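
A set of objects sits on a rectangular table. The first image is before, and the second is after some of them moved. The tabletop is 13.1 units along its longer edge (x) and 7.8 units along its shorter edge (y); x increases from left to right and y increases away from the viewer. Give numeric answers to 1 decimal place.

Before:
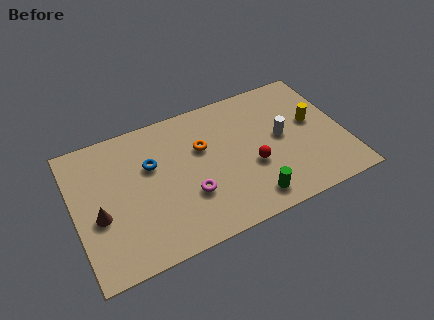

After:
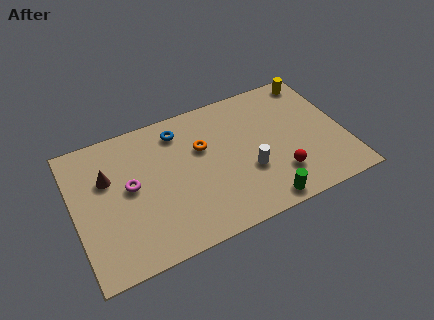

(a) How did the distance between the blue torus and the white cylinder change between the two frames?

-1.7

They were about 6.4 units apart before and 4.7 after — 1.7 units closer together.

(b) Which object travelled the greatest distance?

the magenta torus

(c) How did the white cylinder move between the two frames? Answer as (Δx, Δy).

(-1.8, -1.3)

From the two frames, the white cylinder sits at roughly (10.1, 4.1) before and (8.3, 2.8) after.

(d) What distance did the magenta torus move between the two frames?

3.1

The magenta torus was near (5.4, 2.6) before and (2.7, 4.2) after, so it travelled √(2.7² + 1.6²) ≈ 3.1 units.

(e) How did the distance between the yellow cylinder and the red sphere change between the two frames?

+2.0

The distance was about 3.5 in the first image and 5.5 in the second, so they moved 2.0 units further apart.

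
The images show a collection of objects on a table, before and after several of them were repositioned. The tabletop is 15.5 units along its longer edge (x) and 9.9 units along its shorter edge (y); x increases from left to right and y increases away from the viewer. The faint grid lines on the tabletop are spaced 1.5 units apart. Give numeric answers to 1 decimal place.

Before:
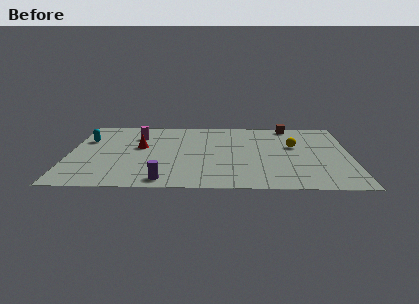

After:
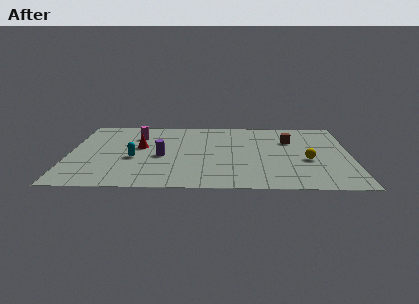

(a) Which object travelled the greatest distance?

the cyan capsule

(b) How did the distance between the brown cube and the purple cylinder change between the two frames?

-3.0

They were about 10.5 units apart before and 7.5 after — 3.0 units closer together.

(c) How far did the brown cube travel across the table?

2.2

The brown cube moved from about (12.2, 9.0) to (12.2, 6.8), a distance of √(0.0² + 2.2²) ≈ 2.2.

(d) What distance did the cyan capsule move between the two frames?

3.7

The cyan capsule moved from about (0.9, 6.7) to (3.6, 4.1), a distance of √(2.7² + 2.6²) ≈ 3.7.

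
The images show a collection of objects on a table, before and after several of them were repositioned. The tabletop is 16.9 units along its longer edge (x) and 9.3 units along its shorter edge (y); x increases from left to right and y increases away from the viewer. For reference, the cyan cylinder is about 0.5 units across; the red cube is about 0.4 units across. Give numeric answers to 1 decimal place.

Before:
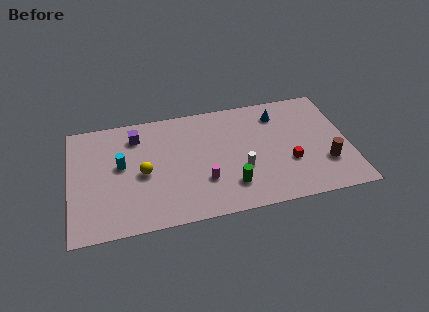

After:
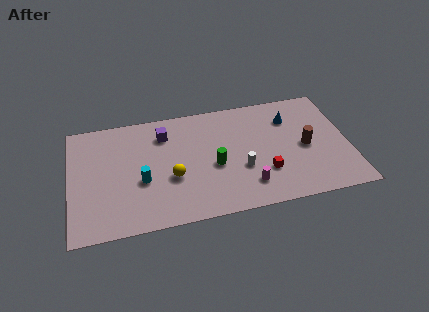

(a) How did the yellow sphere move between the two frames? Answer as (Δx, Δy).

(1.7, -0.7)

The yellow sphere was at about (4.4, 4.3) and moved to about (6.1, 3.6).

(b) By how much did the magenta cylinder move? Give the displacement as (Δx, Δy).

(2.6, -0.9)

From the two frames, the magenta cylinder sits at roughly (8.0, 2.9) before and (10.6, 2.0) after.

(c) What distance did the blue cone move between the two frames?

0.9

From (12.8, 7.4) to (13.5, 6.9), the blue cone covered √(0.7² + 0.5²) ≈ 0.9 units.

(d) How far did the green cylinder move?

2.0

From (9.6, 2.2) to (8.7, 4.0), the green cylinder covered √(0.9² + 1.8²) ≈ 2.0 units.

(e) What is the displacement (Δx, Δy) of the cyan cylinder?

(1.2, -1.5)

From the two frames, the cyan cylinder sits at roughly (3.1, 5.2) before and (4.3, 3.7) after.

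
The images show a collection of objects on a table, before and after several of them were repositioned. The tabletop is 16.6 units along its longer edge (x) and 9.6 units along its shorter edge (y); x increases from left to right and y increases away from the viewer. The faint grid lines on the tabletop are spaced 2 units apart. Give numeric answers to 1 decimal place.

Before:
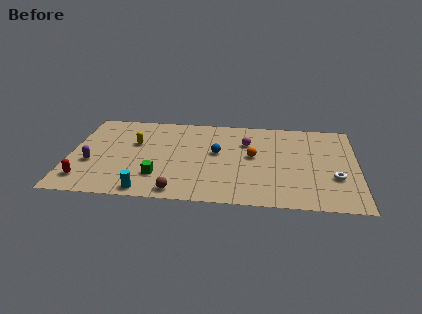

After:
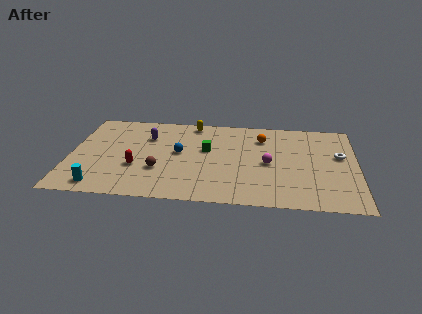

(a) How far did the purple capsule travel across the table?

4.5

The purple capsule moved from about (1.3, 3.6) to (4.4, 6.8), a distance of √(3.1² + 3.2²) ≈ 4.5.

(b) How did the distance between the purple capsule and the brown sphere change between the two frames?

-2.0

They were about 5.7 units apart before and 3.7 after — 2.0 units closer together.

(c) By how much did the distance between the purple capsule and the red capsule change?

+1.6

Before: roughly 1.8 units apart; after: 3.4. That's 1.6 units further apart.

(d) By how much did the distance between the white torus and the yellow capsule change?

-2.8

The distance was about 11.9 in the first image and 9.1 in the second, so they moved 2.8 units closer together.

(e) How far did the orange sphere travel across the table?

2.2

The orange sphere moved from about (10.6, 5.2) to (11.1, 7.3), a distance of √(0.5² + 2.1²) ≈ 2.2.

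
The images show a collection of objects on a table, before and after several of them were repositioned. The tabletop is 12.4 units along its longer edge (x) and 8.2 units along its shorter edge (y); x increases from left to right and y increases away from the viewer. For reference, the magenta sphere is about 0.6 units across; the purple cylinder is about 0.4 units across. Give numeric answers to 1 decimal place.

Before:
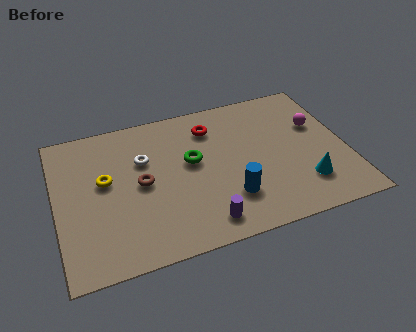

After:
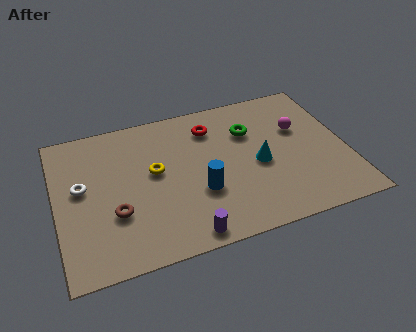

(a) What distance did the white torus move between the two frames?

2.8

From (3.8, 5.4) to (1.1, 4.6), the white torus covered √(2.7² + 0.8²) ≈ 2.8 units.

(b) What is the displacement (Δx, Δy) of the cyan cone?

(-1.8, 1.7)

The cyan cone started near (10.4, 2.0) and ended near (8.6, 3.7).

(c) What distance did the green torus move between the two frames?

2.8

From (5.8, 4.7) to (8.4, 5.7), the green torus covered √(2.6² + 1.0²) ≈ 2.8 units.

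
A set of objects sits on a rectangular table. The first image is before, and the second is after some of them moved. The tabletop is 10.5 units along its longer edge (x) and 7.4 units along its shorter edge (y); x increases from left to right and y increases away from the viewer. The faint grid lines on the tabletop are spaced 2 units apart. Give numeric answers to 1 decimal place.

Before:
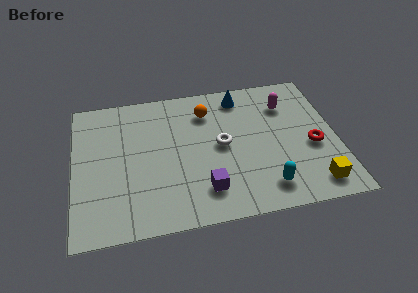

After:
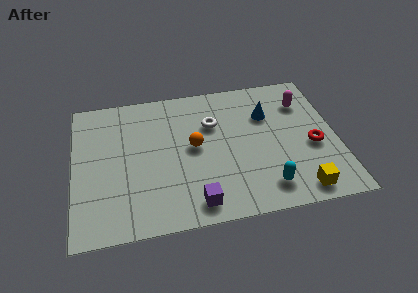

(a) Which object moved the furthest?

the orange sphere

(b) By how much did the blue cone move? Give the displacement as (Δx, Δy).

(1.0, -1.2)

The blue cone was at about (6.8, 6.3) and moved to about (7.8, 5.1).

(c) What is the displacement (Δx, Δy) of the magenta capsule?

(0.7, 0.0)

The magenta capsule started near (8.6, 5.5) and ended near (9.3, 5.5).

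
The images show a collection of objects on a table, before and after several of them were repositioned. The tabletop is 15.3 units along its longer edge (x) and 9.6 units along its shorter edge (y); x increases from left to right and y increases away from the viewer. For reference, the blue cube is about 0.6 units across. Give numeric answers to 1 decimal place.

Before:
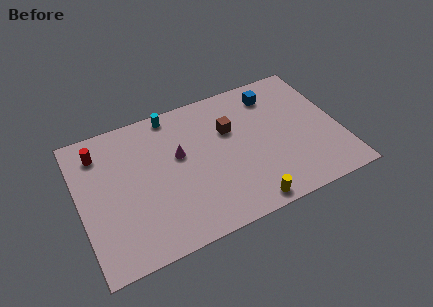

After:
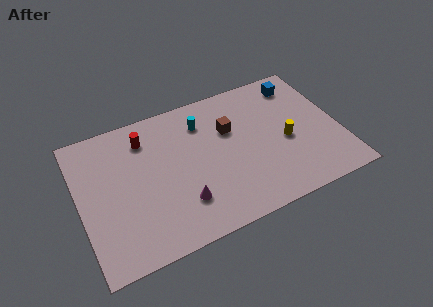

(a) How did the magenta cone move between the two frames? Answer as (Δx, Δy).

(-0.2, -3.2)

The magenta cone started near (5.9, 5.7) and ended near (5.7, 2.5).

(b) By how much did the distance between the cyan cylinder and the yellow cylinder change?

-2.9

Before: roughly 8.5 units apart; after: 5.6. That's 2.9 units closer together.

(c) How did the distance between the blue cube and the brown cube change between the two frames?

+1.5

The distance was about 3.2 in the first image and 4.7 in the second, so they moved 1.5 units further apart.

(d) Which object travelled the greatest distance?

the yellow cylinder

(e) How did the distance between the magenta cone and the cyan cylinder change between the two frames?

+2.2

The distance was about 3.0 in the first image and 5.2 in the second, so they moved 2.2 units further apart.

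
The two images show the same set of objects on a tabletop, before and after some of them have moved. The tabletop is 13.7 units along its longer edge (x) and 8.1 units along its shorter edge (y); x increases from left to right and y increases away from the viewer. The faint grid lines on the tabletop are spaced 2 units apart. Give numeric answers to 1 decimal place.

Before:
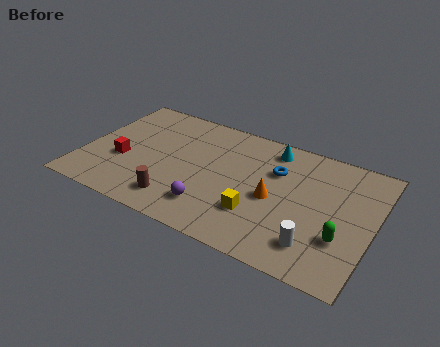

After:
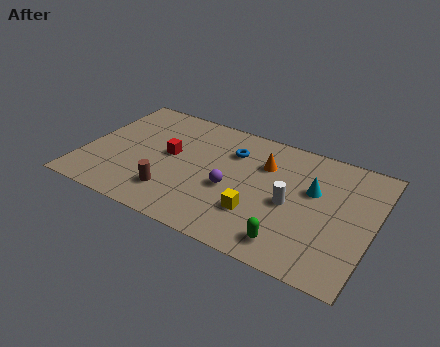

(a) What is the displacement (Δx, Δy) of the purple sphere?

(0.7, 1.6)

The purple sphere was at about (6.4, 1.8) and moved to about (7.1, 3.4).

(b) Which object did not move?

the yellow cube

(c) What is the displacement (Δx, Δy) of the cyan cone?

(2.2, -1.9)

The cyan cone started near (8.6, 6.9) and ended near (10.8, 5.0).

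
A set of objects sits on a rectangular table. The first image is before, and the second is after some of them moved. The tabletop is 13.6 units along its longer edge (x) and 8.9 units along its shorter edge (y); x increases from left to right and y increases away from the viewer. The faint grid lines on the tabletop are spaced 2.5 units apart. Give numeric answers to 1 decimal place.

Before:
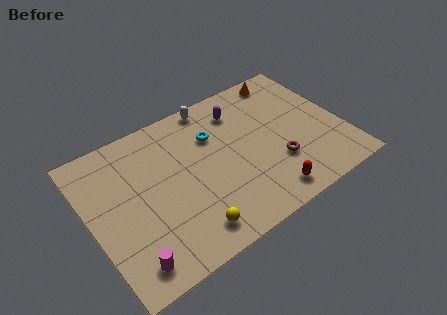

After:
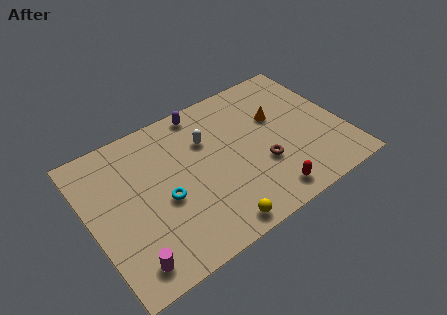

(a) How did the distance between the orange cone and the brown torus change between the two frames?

-2.5

They were about 5.3 units apart before and 2.8 after — 2.5 units closer together.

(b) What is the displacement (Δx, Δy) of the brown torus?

(-0.8, 0.3)

The brown torus was at about (9.8, 2.8) and moved to about (9.0, 3.1).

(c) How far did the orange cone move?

2.5

From (11.3, 7.9) to (10.3, 5.6), the orange cone covered √(1.0² + 2.3²) ≈ 2.5 units.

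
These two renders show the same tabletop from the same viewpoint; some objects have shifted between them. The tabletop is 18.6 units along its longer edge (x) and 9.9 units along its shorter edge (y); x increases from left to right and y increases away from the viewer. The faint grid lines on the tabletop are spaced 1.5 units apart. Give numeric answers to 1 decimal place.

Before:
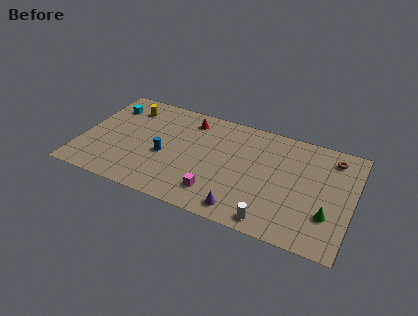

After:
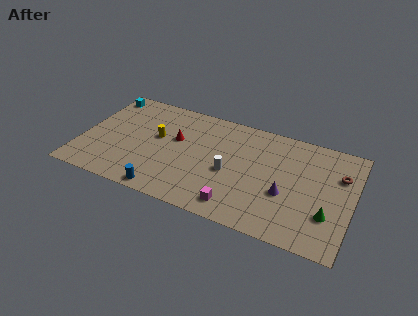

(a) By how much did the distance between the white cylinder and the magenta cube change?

-1.1

The distance was about 4.0 in the first image and 2.9 in the second, so they moved 1.1 units closer together.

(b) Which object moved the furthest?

the white cylinder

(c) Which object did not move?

the green cone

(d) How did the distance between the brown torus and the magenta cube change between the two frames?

-1.2

The distance was about 9.6 in the first image and 8.4 in the second, so they moved 1.2 units closer together.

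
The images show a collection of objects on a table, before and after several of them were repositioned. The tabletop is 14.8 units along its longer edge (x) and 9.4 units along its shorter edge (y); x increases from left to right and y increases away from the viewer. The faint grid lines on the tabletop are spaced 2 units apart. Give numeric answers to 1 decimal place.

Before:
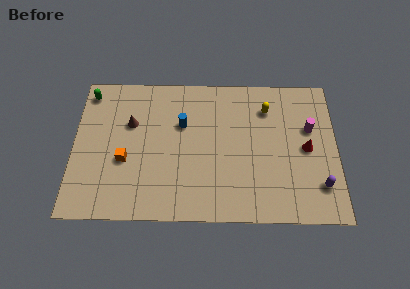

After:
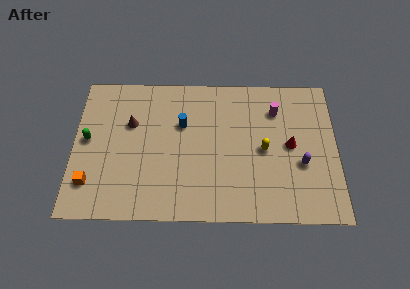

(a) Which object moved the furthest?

the green capsule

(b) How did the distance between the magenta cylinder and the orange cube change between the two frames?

+0.9

They were about 10.6 units apart before and 11.5 after — 0.9 units further apart.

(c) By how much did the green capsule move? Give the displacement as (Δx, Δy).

(0.0, -3.1)

The green capsule was at about (0.8, 8.1) and moved to about (0.8, 5.0).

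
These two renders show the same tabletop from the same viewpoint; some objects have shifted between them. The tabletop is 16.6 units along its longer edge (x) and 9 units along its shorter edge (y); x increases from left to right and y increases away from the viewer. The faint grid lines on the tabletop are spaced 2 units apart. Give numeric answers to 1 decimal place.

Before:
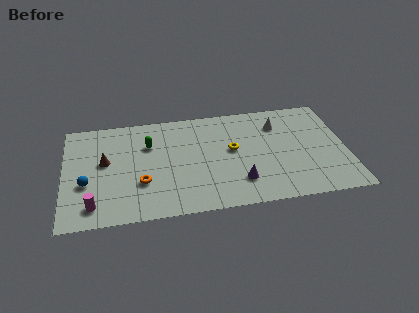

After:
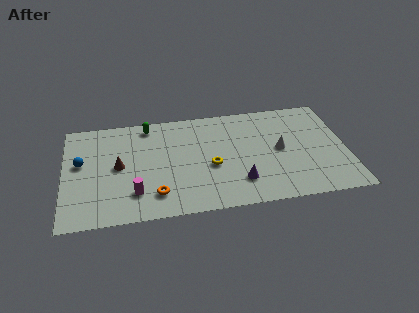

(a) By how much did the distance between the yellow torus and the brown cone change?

-2.0

They were about 7.5 units apart before and 5.5 after — 2.0 units closer together.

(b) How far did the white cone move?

2.2

The white cone moved from about (12.7, 6.8) to (12.7, 4.6), a distance of √(0.0² + 2.2²) ≈ 2.2.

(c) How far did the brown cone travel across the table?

0.9

The brown cone moved from about (2.4, 5.1) to (3.2, 4.6), a distance of √(0.8² + 0.5²) ≈ 0.9.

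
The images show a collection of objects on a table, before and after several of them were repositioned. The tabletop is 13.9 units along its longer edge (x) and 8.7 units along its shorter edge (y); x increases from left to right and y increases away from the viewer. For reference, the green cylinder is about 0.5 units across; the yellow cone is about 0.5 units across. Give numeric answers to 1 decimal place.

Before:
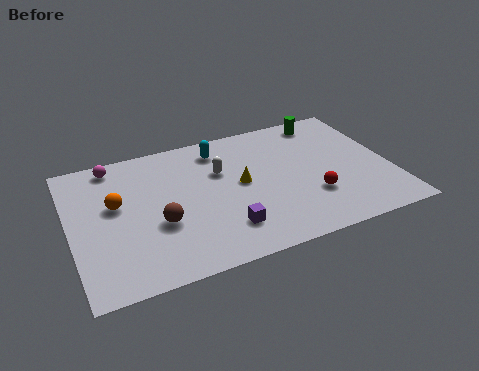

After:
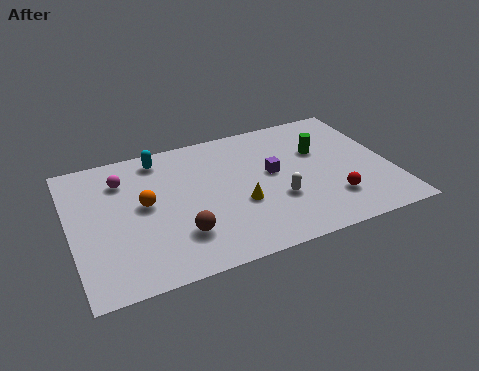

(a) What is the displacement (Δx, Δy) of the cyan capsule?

(-2.6, 0.3)

The cyan capsule was at about (6.7, 7.2) and moved to about (4.1, 7.5).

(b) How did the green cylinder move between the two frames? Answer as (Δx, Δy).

(-0.5, -2.0)

The green cylinder started near (11.5, 7.6) and ended near (11.0, 5.6).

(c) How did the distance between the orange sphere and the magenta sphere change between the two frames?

-0.5

Before: roughly 2.6 units apart; after: 2.1. That's 0.5 units closer together.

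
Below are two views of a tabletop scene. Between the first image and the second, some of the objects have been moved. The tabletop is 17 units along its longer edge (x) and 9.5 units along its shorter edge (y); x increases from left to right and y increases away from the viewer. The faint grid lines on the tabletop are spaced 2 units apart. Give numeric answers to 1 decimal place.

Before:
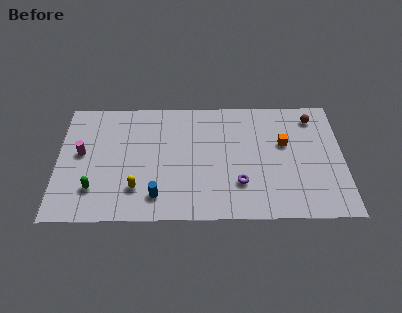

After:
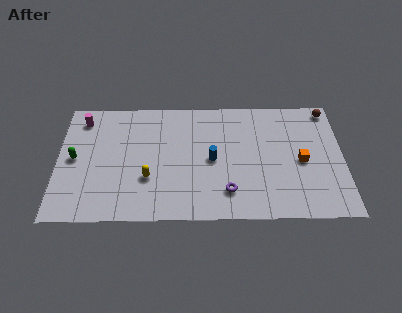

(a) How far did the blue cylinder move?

4.3

The blue cylinder moved from about (5.9, 1.8) to (9.2, 4.6), a distance of √(3.3² + 2.8²) ≈ 4.3.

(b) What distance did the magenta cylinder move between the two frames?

2.7

The magenta cylinder moved from about (1.4, 5.2) to (1.4, 7.9), a distance of √(0.0² + 2.7²) ≈ 2.7.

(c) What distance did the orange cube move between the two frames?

1.7

From (13.5, 5.8) to (14.5, 4.4), the orange cube covered √(1.0² + 1.4²) ≈ 1.7 units.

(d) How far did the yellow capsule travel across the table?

1.1

The yellow capsule was near (4.7, 2.4) before and (5.4, 3.2) after, so it travelled √(0.7² + 0.8²) ≈ 1.1 units.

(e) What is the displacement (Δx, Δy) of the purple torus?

(-0.7, -0.6)

The purple torus started near (10.8, 2.7) and ended near (10.1, 2.1).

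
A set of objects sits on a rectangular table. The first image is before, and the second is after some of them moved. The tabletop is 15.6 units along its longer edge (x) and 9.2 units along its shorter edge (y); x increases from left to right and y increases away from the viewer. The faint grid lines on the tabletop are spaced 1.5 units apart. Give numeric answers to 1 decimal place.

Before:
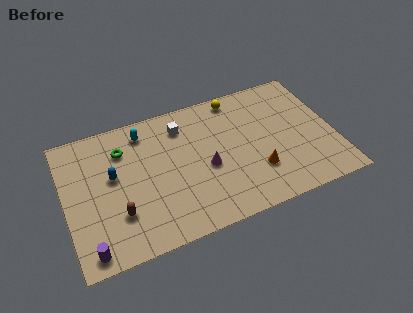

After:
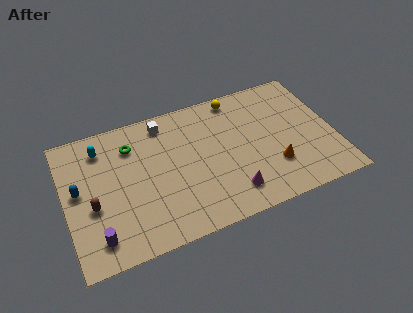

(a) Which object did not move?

the yellow sphere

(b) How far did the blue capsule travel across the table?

2.0

From (2.8, 5.3) to (0.8, 5.0), the blue capsule covered √(2.0² + 0.3²) ≈ 2.0 units.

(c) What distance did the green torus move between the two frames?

0.5

The green torus moved from about (3.5, 6.9) to (4.0, 7.0), a distance of √(0.5² + 0.1²) ≈ 0.5.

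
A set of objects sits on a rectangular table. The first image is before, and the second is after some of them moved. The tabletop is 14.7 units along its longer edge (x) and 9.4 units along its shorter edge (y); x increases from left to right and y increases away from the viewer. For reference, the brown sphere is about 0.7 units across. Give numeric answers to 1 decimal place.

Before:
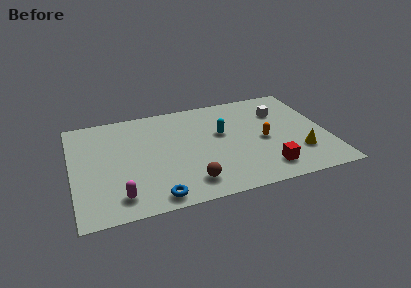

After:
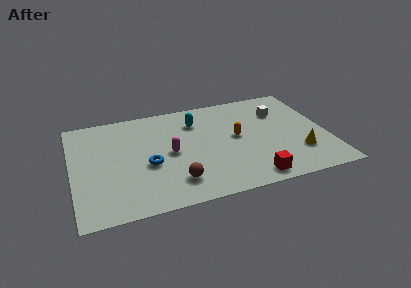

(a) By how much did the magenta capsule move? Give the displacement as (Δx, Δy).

(3.1, 3.0)

The magenta capsule started near (2.5, 1.6) and ended near (5.6, 4.6).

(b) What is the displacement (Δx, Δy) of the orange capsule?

(-1.5, 0.7)

From the two frames, the orange capsule sits at roughly (11.0, 4.3) before and (9.5, 5.0) after.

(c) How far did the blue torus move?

2.9

From (4.5, 1.0) to (4.3, 3.9), the blue torus covered √(0.2² + 2.9²) ≈ 2.9 units.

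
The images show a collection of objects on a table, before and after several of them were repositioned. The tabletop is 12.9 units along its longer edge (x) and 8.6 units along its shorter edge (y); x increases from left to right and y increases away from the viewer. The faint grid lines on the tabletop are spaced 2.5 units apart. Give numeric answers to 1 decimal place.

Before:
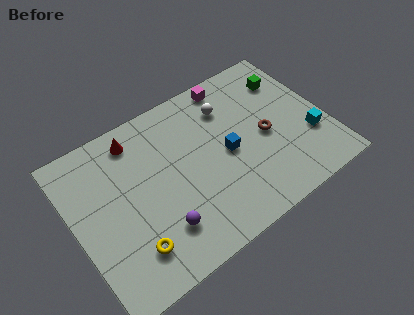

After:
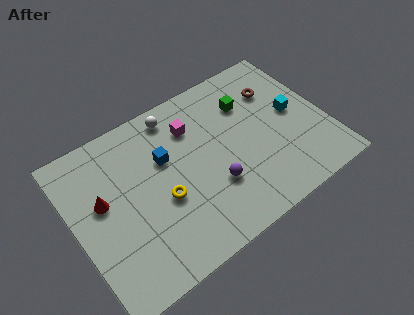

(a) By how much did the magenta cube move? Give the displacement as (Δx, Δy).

(-2.3, -1.3)

The magenta cube started near (8.7, 7.7) and ended near (6.4, 6.4).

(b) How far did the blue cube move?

3.3

The blue cube moved from about (7.8, 4.1) to (4.8, 5.5), a distance of √(3.0² + 1.4²) ≈ 3.3.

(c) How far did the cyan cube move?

1.8

The cyan cube was near (11.9, 2.8) before and (11.4, 4.5) after, so it travelled √(0.5² + 1.7²) ≈ 1.8 units.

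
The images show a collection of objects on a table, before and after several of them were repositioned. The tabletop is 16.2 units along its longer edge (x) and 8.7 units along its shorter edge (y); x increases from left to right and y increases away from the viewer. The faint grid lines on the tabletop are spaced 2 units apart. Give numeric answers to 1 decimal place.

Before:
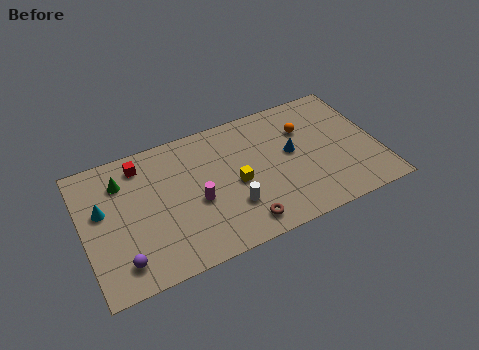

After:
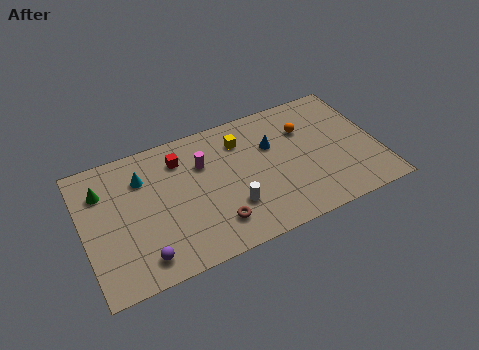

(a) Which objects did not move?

the white cylinder and the orange sphere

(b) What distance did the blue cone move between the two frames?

1.3

From (11.5, 4.8) to (10.5, 5.7), the blue cone covered √(1.0² + 0.9²) ≈ 1.3 units.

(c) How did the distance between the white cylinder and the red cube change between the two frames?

-1.7

They were about 6.5 units apart before and 4.8 after — 1.7 units closer together.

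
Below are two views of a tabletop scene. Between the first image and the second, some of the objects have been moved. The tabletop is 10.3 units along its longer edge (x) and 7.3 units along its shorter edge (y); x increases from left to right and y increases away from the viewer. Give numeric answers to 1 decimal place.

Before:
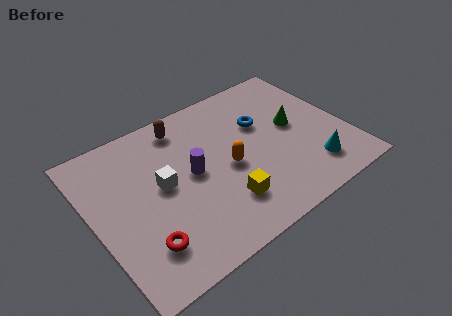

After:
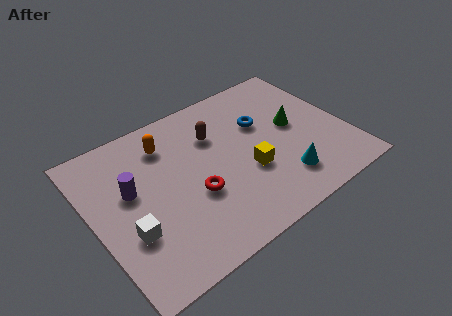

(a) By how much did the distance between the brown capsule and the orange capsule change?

-1.2

They were about 3.2 units apart before and 2.0 after — 1.2 units closer together.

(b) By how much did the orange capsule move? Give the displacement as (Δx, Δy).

(-2.1, 2.4)

The orange capsule started near (5.4, 3.3) and ended near (3.3, 5.7).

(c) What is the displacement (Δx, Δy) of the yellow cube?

(1.2, 0.9)

The yellow cube was at about (4.9, 1.8) and moved to about (6.1, 2.7).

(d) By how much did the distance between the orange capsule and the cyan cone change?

+2.1

They were about 3.6 units apart before and 5.7 after — 2.1 units further apart.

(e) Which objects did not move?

the green cone and the blue torus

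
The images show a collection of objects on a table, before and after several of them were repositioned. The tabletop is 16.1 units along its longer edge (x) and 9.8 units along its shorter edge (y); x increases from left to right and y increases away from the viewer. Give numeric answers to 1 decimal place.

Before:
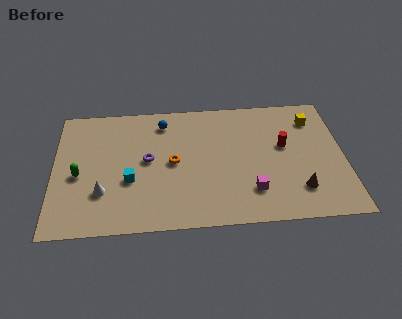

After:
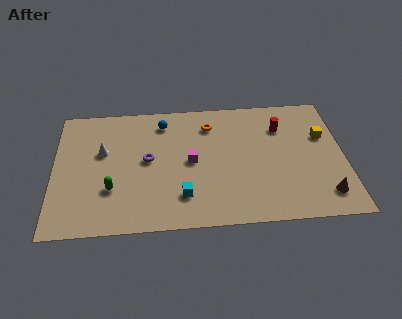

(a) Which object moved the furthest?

the magenta cube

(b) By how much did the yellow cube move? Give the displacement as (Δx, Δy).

(0.5, -1.4)

The yellow cube was at about (14.5, 7.7) and moved to about (15.0, 6.3).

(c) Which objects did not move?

the blue sphere and the purple torus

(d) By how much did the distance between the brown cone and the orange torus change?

+1.2

The distance was about 7.4 in the first image and 8.6 in the second, so they moved 1.2 units further apart.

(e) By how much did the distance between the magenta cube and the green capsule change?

-4.9

Before: roughly 9.7 units apart; after: 4.8. That's 4.9 units closer together.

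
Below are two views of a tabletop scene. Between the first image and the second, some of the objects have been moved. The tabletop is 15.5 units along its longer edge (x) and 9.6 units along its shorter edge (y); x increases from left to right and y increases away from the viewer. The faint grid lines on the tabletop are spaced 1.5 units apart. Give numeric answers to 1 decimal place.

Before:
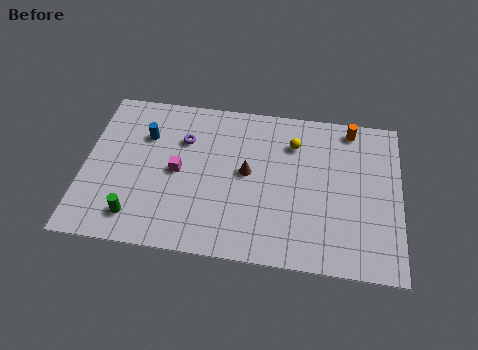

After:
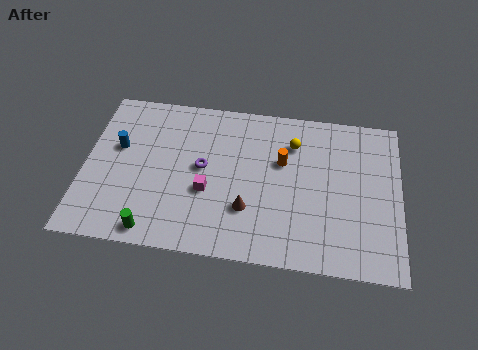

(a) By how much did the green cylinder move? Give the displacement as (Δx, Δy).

(0.9, -0.7)

The green cylinder started near (2.7, 1.7) and ended near (3.6, 1.0).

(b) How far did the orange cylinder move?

4.1

From (13.0, 8.5) to (9.7, 6.0), the orange cylinder covered √(3.3² + 2.5²) ≈ 4.1 units.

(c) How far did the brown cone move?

2.2

The brown cone was near (8.0, 5.1) before and (8.1, 2.9) after, so it travelled √(0.1² + 2.2²) ≈ 2.2 units.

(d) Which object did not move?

the yellow sphere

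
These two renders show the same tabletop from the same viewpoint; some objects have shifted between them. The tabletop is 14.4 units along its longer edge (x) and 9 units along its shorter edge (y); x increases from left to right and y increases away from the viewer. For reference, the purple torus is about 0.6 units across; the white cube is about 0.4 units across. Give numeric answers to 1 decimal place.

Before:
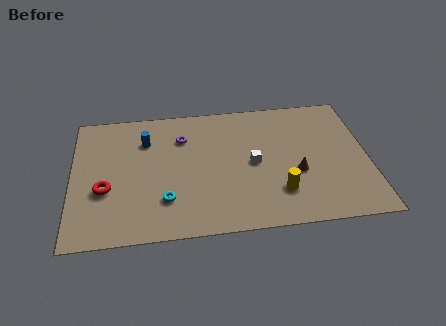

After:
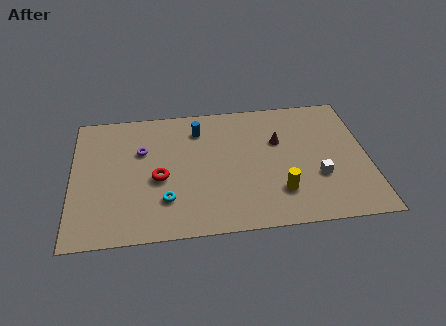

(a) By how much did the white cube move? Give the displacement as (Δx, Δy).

(3.1, -1.3)

The white cube started near (8.8, 4.4) and ended near (11.9, 3.1).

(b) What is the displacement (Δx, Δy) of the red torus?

(2.6, 0.5)

The red torus was at about (1.6, 3.4) and moved to about (4.2, 3.9).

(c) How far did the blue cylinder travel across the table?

2.6

The blue cylinder was near (3.6, 6.6) before and (6.2, 7.1) after, so it travelled √(2.6² + 0.5²) ≈ 2.6 units.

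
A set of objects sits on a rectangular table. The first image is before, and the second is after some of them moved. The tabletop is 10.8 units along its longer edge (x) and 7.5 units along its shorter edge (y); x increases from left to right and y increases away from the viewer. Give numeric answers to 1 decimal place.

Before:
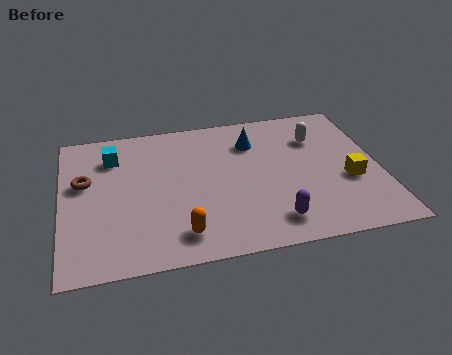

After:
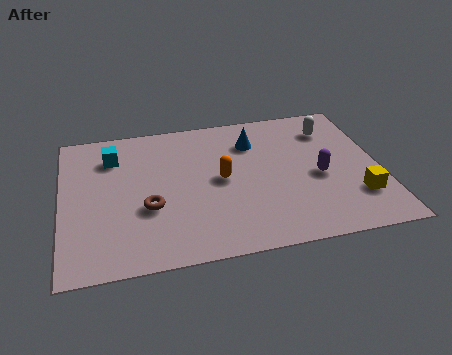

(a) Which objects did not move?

the cyan cube and the blue cone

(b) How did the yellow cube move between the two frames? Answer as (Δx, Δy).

(0.2, -0.9)

The yellow cube was at about (9.7, 2.9) and moved to about (9.9, 2.0).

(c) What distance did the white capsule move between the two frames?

0.6

The white capsule was near (8.8, 5.4) before and (9.3, 5.8) after, so it travelled √(0.5² + 0.4²) ≈ 0.6 units.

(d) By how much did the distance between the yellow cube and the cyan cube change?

+0.5

The distance was about 8.4 in the first image and 8.9 in the second, so they moved 0.5 units further apart.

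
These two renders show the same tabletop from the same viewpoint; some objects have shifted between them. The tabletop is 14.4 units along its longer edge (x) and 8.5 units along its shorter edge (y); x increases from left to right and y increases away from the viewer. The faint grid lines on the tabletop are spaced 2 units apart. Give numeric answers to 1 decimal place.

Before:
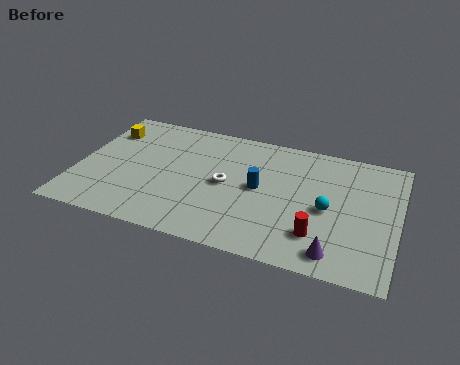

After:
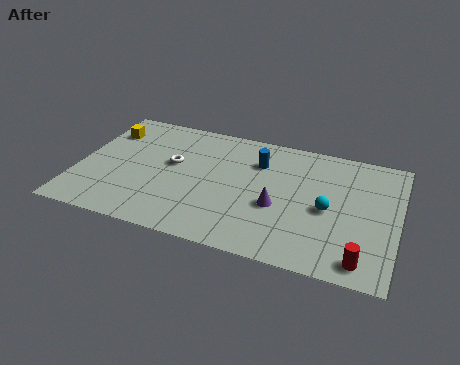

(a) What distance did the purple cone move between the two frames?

3.5

The purple cone was near (11.8, 1.2) before and (9.1, 3.4) after, so it travelled √(2.7² + 2.2²) ≈ 3.5 units.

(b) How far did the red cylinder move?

2.2

The red cylinder was near (11.0, 2.1) before and (13.0, 1.1) after, so it travelled √(2.0² + 1.0²) ≈ 2.2 units.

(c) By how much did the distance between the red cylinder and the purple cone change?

+3.3

The distance was about 1.2 in the first image and 4.5 in the second, so they moved 3.3 units further apart.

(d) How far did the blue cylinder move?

1.8

The blue cylinder was near (8.2, 4.4) before and (8.0, 6.2) after, so it travelled √(0.2² + 1.8²) ≈ 1.8 units.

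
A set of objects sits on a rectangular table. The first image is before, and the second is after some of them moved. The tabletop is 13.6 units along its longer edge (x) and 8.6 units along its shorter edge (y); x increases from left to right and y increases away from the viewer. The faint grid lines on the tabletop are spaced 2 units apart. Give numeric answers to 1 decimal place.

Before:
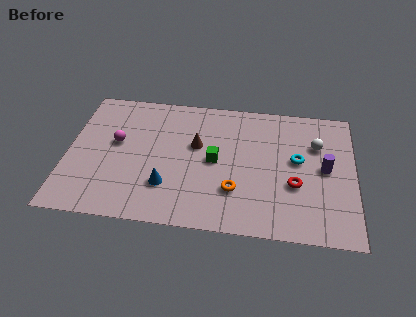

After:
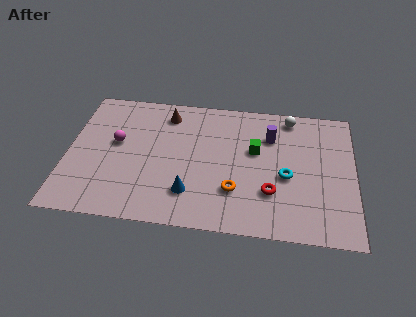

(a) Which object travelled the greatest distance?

the purple cylinder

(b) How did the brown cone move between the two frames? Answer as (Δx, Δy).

(-1.5, 1.9)

The brown cone started near (6.1, 5.2) and ended near (4.6, 7.1).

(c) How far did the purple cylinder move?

3.2

From (12.2, 4.4) to (9.6, 6.2), the purple cylinder covered √(2.6² + 1.8²) ≈ 3.2 units.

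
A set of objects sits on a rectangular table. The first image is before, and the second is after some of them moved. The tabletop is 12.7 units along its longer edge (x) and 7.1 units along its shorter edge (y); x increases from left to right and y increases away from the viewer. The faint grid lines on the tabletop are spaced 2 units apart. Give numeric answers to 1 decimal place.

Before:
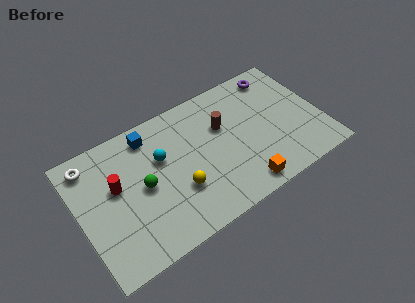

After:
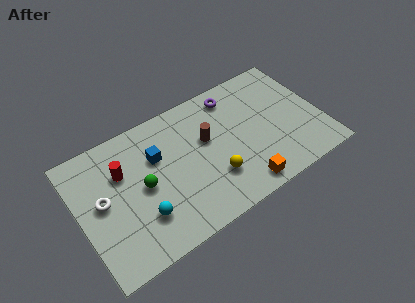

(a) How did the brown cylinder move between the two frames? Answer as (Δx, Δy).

(-0.9, -0.3)

The brown cylinder started near (7.7, 4.6) and ended near (6.8, 4.3).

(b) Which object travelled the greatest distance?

the cyan sphere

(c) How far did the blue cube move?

1.3

The blue cube was near (4.0, 6.0) before and (4.2, 4.7) after, so it travelled √(0.2² + 1.3²) ≈ 1.3 units.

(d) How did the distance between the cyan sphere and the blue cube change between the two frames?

+1.4

The distance was about 1.6 in the first image and 3.0 in the second, so they moved 1.4 units further apart.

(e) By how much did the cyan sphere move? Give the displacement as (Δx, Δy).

(-1.4, -2.5)

The cyan sphere started near (4.4, 4.5) and ended near (3.0, 2.0).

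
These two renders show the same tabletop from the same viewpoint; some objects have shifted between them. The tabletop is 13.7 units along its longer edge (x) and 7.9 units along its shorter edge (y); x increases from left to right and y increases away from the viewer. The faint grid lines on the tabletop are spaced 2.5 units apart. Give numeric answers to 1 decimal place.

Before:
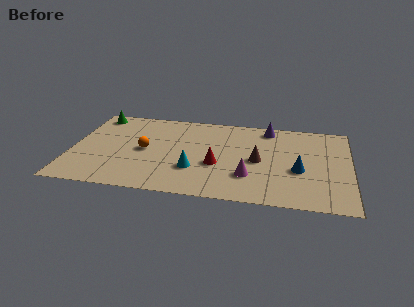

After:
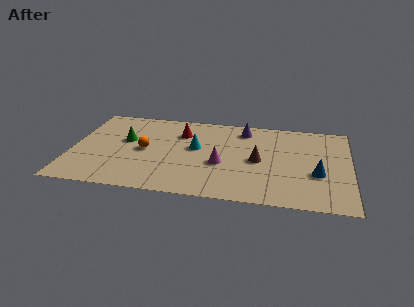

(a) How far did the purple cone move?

1.2

From (9.6, 6.9) to (8.4, 6.6), the purple cone covered √(1.2² + 0.3²) ≈ 1.2 units.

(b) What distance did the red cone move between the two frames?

3.3

The red cone was near (7.2, 3.1) before and (5.3, 5.8) after, so it travelled √(1.9² + 2.7²) ≈ 3.3 units.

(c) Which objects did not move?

the brown cone and the orange sphere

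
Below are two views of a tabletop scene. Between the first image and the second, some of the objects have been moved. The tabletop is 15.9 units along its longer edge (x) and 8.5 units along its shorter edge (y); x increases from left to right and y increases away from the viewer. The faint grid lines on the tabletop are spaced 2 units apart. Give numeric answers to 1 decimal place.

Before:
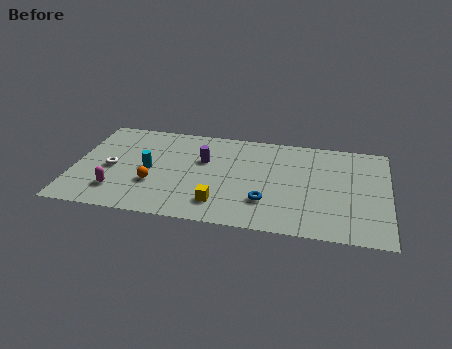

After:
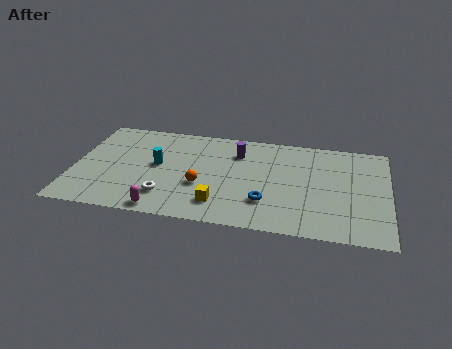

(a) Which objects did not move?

the yellow cube and the blue torus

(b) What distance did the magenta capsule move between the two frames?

2.7

The magenta capsule was near (2.3, 2.0) before and (4.7, 0.8) after, so it travelled √(2.4² + 1.2²) ≈ 2.7 units.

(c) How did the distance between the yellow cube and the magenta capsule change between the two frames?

-2.2

Before: roughly 5.2 units apart; after: 3.0. That's 2.2 units closer together.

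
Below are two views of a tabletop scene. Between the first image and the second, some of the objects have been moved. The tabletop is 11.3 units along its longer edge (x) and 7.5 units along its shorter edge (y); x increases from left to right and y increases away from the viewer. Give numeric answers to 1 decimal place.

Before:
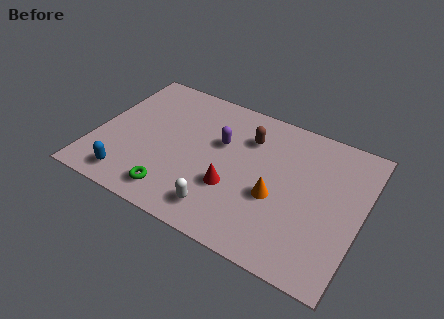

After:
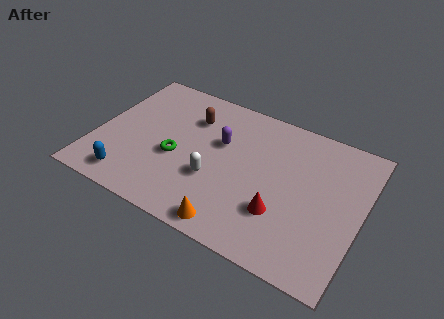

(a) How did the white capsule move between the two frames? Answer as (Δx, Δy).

(-0.5, 1.4)

From the two frames, the white capsule sits at roughly (5.7, 1.3) before and (5.2, 2.7) after.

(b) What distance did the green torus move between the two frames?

1.9

From (3.7, 1.2) to (3.5, 3.1), the green torus covered √(0.2² + 1.9²) ≈ 1.9 units.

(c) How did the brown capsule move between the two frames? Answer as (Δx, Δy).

(-2.5, 0.0)

The brown capsule started near (6.3, 5.5) and ended near (3.8, 5.5).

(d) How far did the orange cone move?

2.7

The orange cone moved from about (7.8, 3.0) to (6.3, 0.8), a distance of √(1.5² + 2.2²) ≈ 2.7.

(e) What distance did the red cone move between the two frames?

2.1

From (6.0, 2.6) to (8.1, 2.3), the red cone covered √(2.1² + 0.3²) ≈ 2.1 units.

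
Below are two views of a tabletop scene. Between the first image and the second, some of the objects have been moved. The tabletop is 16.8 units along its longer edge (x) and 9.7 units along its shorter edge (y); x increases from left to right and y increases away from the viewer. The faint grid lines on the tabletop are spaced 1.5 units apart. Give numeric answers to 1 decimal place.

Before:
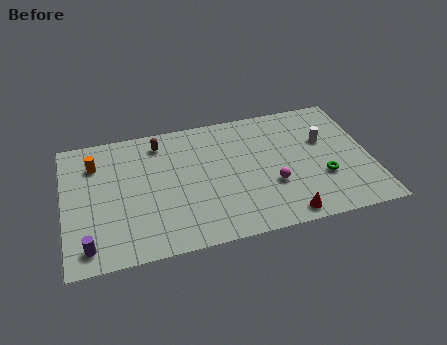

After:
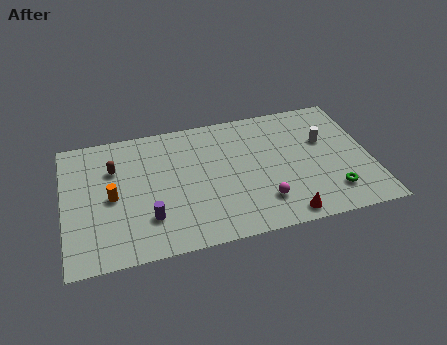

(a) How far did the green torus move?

1.3

The green torus moved from about (14.1, 3.3) to (14.5, 2.1), a distance of √(0.4² + 1.2²) ≈ 1.3.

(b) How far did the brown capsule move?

3.0

The brown capsule was near (5.4, 8.1) before and (2.8, 6.7) after, so it travelled √(2.6² + 1.4²) ≈ 3.0 units.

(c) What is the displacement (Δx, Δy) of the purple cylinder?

(3.3, 1.2)

The purple cylinder started near (1.2, 1.4) and ended near (4.5, 2.6).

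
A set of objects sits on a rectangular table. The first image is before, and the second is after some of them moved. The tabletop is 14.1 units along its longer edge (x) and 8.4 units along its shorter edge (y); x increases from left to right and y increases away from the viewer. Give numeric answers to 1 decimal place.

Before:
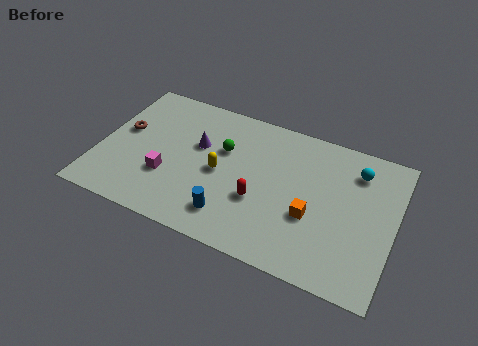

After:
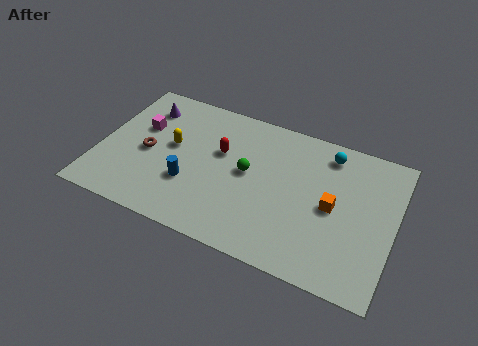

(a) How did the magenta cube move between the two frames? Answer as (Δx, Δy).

(-1.6, 2.5)

The magenta cube was at about (3.4, 2.8) and moved to about (1.8, 5.3).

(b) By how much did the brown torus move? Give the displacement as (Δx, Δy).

(1.3, -0.9)

From the two frames, the brown torus sits at roughly (1.0, 4.8) before and (2.3, 3.9) after.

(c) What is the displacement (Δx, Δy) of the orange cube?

(0.9, 0.9)

From the two frames, the orange cube sits at roughly (10.3, 3.2) before and (11.2, 4.1) after.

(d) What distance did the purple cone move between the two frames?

3.1

The purple cone moved from about (4.6, 5.2) to (1.8, 6.6), a distance of √(2.8² + 1.4²) ≈ 3.1.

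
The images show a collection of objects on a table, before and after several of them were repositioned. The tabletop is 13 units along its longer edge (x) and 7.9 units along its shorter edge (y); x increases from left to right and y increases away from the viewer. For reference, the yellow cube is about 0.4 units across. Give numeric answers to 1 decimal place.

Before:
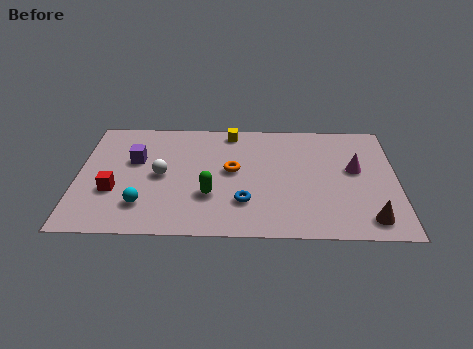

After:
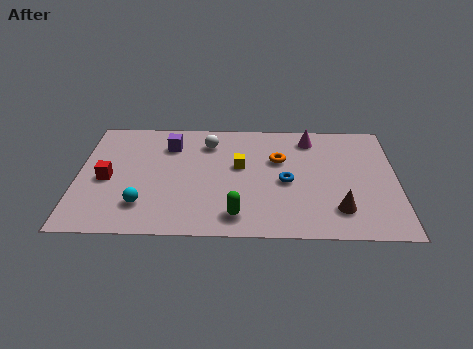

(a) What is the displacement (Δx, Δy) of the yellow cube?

(0.4, -2.4)

The yellow cube was at about (6.2, 7.0) and moved to about (6.6, 4.6).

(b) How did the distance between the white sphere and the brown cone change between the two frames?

-1.9

The distance was about 8.8 in the first image and 6.9 in the second, so they moved 1.9 units closer together.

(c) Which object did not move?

the cyan sphere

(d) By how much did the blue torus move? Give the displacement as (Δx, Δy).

(1.7, 1.4)

From the two frames, the blue torus sits at roughly (6.8, 2.2) before and (8.5, 3.6) after.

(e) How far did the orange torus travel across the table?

2.1

From (6.3, 4.3) to (8.2, 5.1), the orange torus covered √(1.9² + 0.8²) ≈ 2.1 units.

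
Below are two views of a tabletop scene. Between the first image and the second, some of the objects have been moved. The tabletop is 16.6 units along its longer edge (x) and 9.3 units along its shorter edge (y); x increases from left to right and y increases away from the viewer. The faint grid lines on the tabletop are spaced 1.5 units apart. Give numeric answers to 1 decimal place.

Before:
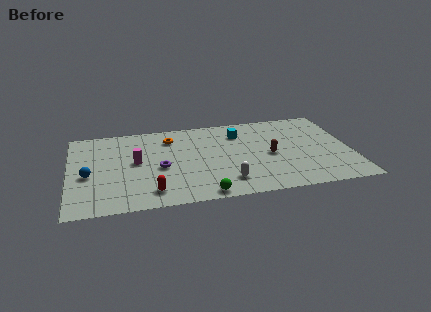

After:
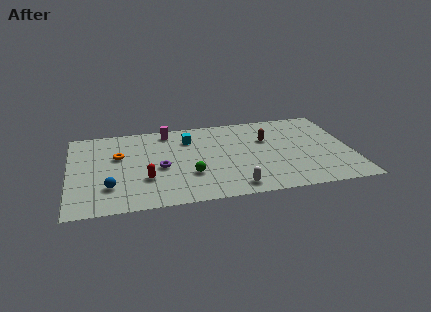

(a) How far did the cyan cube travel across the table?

3.0

From (10.1, 7.1) to (7.1, 7.0), the cyan cube covered √(3.0² + 0.1²) ≈ 3.0 units.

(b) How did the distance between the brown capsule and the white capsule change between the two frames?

+1.8

The distance was about 3.6 in the first image and 5.4 in the second, so they moved 1.8 units further apart.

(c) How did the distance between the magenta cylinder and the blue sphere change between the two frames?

+3.7

They were about 3.0 units apart before and 6.7 after — 3.7 units further apart.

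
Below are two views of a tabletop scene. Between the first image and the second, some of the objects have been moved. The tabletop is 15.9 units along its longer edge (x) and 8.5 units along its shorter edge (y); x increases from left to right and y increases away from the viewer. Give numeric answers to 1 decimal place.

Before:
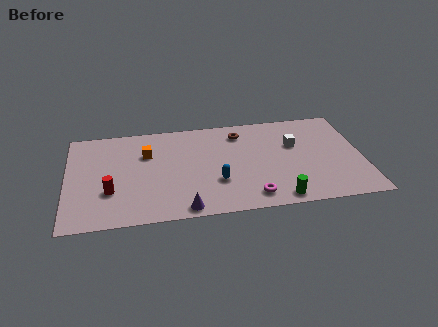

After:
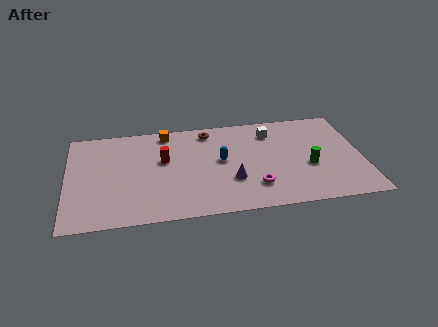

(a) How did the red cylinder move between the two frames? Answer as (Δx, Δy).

(2.9, 2.3)

The red cylinder started near (2.3, 2.8) and ended near (5.2, 5.1).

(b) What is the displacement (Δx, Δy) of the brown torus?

(-1.7, 0.4)

The brown torus started near (9.4, 6.9) and ended near (7.7, 7.3).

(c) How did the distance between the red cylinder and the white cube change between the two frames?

-4.2

They were about 10.3 units apart before and 6.1 after — 4.2 units closer together.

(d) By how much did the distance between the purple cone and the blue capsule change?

-0.8

The distance was about 2.7 in the first image and 1.9 in the second, so they moved 0.8 units closer together.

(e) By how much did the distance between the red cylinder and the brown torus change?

-4.9

They were about 8.2 units apart before and 3.3 after — 4.9 units closer together.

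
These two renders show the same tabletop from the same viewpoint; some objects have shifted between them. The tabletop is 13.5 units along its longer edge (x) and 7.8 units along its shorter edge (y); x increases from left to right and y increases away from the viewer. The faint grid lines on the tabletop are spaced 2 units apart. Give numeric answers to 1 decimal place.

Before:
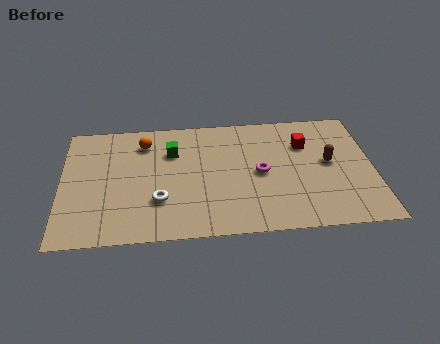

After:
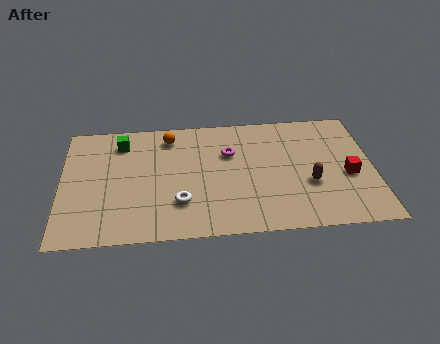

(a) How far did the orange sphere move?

1.1

From (3.6, 6.2) to (4.7, 6.5), the orange sphere covered √(1.1² + 0.3²) ≈ 1.1 units.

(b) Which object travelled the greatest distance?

the red cube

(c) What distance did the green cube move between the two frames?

2.3

The green cube moved from about (4.8, 5.5) to (2.6, 6.3), a distance of √(2.2² + 0.8²) ≈ 2.3.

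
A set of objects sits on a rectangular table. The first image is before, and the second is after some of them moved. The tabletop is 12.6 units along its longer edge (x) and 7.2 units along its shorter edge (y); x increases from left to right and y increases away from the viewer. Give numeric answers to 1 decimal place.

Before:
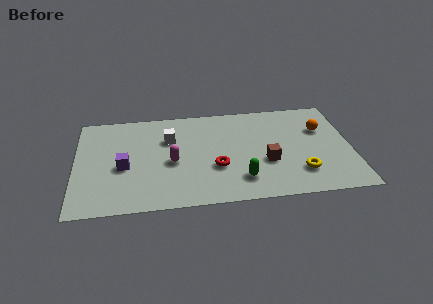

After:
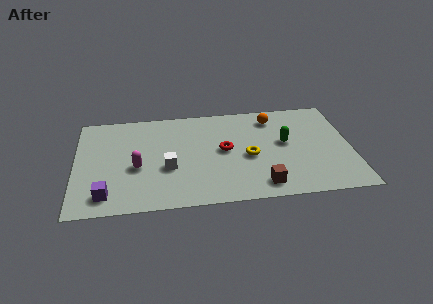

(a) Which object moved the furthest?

the green capsule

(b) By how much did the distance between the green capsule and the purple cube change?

+3.2

The distance was about 5.5 in the first image and 8.7 in the second, so they moved 3.2 units further apart.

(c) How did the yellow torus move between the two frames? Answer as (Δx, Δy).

(-2.3, 1.4)

From the two frames, the yellow torus sits at roughly (10.2, 1.8) before and (7.9, 3.2) after.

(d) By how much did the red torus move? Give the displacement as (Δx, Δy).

(0.4, 1.2)

The red torus started near (6.4, 2.6) and ended near (6.8, 3.8).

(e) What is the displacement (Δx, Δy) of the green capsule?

(2.1, 2.4)

The green capsule was at about (7.5, 1.6) and moved to about (9.6, 4.0).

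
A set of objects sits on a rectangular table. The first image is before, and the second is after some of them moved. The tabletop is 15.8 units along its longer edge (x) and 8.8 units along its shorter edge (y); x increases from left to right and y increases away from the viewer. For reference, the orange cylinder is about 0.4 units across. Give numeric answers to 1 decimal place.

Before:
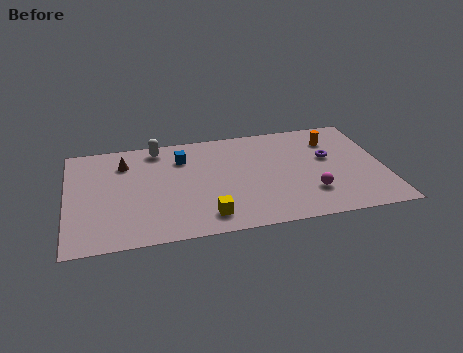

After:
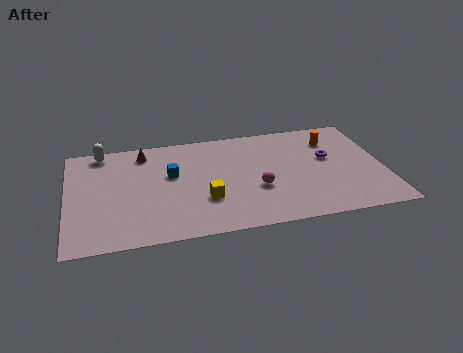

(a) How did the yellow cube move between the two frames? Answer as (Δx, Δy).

(0.0, 1.4)

The yellow cube started near (6.8, 1.5) and ended near (6.8, 2.9).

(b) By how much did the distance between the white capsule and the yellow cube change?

+0.5

Before: roughly 6.6 units apart; after: 7.1. That's 0.5 units further apart.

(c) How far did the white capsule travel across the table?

2.8

From (4.6, 7.7) to (1.8, 7.9), the white capsule covered √(2.8² + 0.2²) ≈ 2.8 units.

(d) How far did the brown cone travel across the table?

1.2

From (2.9, 6.7) to (3.9, 7.4), the brown cone covered √(1.0² + 0.7²) ≈ 1.2 units.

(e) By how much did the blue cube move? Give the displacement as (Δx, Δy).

(-0.6, -1.3)

The blue cube started near (5.8, 6.6) and ended near (5.2, 5.3).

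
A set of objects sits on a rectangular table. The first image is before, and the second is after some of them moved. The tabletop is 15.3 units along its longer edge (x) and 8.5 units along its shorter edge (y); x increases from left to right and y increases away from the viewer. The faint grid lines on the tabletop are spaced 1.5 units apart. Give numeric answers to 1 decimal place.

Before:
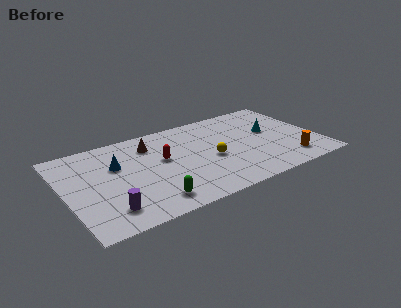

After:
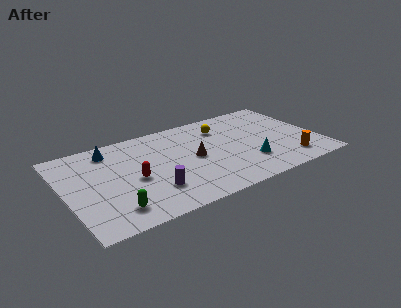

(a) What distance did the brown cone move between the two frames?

3.3

The brown cone was near (5.4, 6.6) before and (7.7, 4.2) after, so it travelled √(2.3² + 2.4²) ≈ 3.3 units.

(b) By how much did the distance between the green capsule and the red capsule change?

-1.0

They were about 3.7 units apart before and 2.7 after — 1.0 units closer together.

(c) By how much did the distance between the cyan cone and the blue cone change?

-0.3

They were about 9.4 units apart before and 9.1 after — 0.3 units closer together.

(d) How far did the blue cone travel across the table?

1.6

From (3.2, 5.5) to (3.0, 7.1), the blue cone covered √(0.2² + 1.6²) ≈ 1.6 units.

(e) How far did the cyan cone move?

3.1

The cyan cone was near (12.6, 4.9) before and (10.8, 2.4) after, so it travelled √(1.8² + 2.5²) ≈ 3.1 units.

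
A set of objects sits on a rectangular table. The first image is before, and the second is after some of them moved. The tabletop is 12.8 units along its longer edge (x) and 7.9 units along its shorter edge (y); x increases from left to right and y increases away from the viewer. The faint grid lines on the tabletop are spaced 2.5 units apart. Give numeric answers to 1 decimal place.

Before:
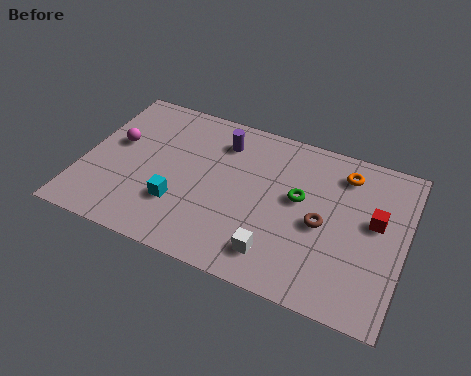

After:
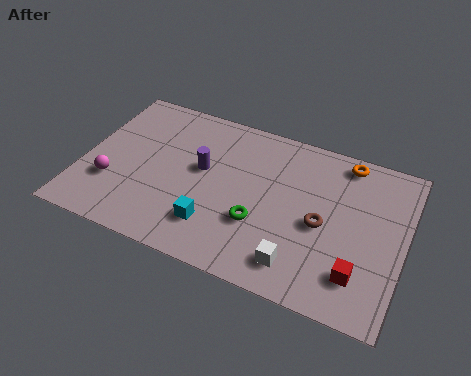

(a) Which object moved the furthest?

the red cube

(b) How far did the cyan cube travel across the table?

1.6

The cyan cube moved from about (4.0, 2.4) to (5.5, 1.9), a distance of √(1.5² + 0.5²) ≈ 1.6.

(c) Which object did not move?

the brown torus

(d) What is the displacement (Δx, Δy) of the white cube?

(0.9, -0.1)

The white cube was at about (8.0, 1.5) and moved to about (8.9, 1.4).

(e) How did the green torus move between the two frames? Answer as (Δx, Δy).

(-1.4, -1.8)

The green torus was at about (8.6, 4.5) and moved to about (7.2, 2.7).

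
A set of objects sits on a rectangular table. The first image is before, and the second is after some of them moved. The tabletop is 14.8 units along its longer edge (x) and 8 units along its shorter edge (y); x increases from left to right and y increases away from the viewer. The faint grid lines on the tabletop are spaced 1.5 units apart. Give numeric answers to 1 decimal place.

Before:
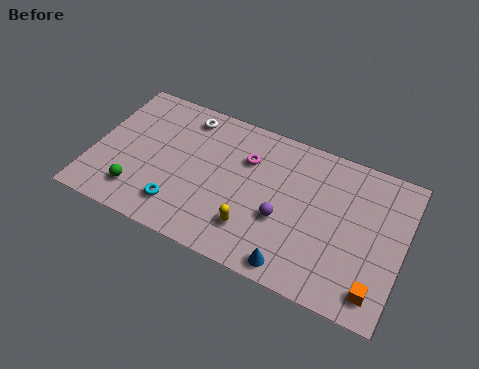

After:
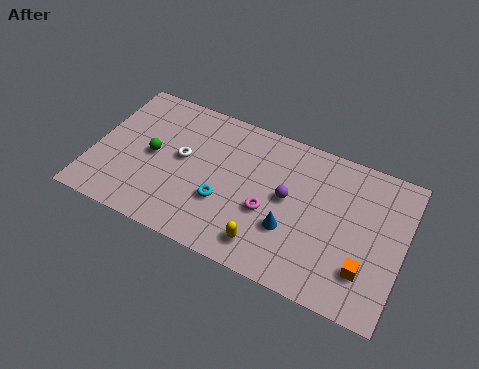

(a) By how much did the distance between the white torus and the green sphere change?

-3.9

The distance was about 5.4 in the first image and 1.5 in the second, so they moved 3.9 units closer together.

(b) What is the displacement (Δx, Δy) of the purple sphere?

(0.1, 1.2)

The purple sphere started near (9.2, 3.1) and ended near (9.3, 4.3).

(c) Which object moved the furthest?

the magenta torus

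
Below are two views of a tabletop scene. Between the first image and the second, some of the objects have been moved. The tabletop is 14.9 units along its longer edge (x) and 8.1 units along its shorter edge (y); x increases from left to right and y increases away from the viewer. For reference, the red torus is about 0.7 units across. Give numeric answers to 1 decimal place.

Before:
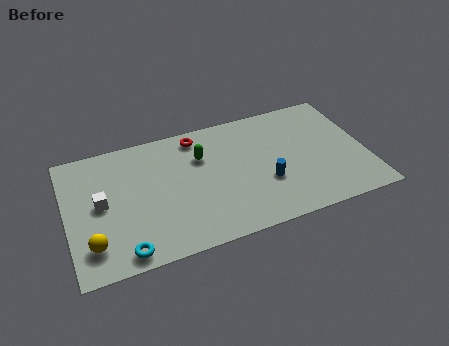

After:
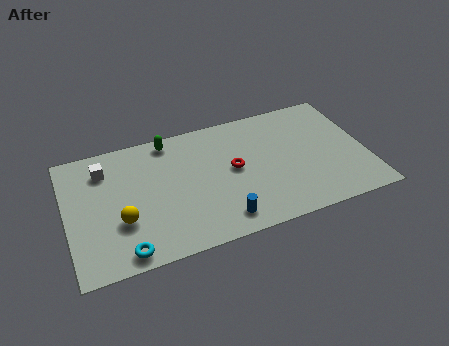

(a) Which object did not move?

the cyan torus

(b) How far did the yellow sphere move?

1.8

The yellow sphere moved from about (1.1, 1.8) to (2.6, 2.8), a distance of √(1.5² + 1.0²) ≈ 1.8.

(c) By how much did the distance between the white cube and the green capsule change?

-1.9

Before: roughly 5.3 units apart; after: 3.4. That's 1.9 units closer together.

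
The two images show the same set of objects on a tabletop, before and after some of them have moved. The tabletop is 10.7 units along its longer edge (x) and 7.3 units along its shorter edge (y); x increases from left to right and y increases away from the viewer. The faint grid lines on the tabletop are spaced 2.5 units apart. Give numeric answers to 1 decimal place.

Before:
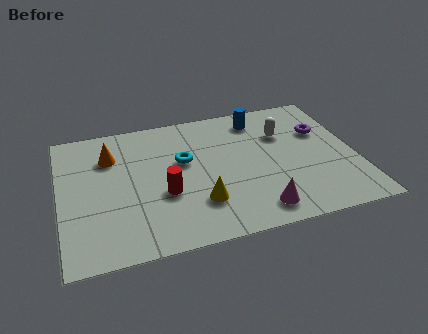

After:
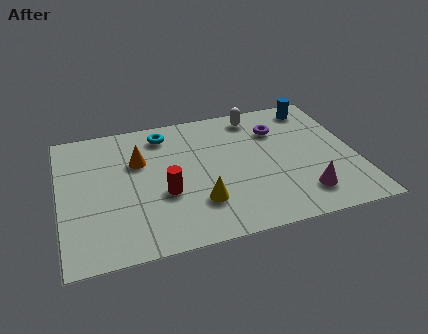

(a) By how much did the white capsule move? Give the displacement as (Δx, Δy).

(-0.9, 1.3)

From the two frames, the white capsule sits at roughly (8.2, 5.0) before and (7.3, 6.3) after.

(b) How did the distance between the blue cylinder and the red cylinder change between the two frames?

+1.8

The distance was about 5.0 in the first image and 6.8 in the second, so they moved 1.8 units further apart.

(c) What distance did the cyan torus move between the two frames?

1.8

The cyan torus was near (4.5, 4.4) before and (3.9, 6.1) after, so it travelled √(0.6² + 1.7²) ≈ 1.8 units.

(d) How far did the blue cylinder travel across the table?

2.1

The blue cylinder was near (7.4, 6.1) before and (9.5, 6.3) after, so it travelled √(2.1² + 0.2²) ≈ 2.1 units.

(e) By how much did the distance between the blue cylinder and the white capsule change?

+0.8

They were about 1.4 units apart before and 2.2 after — 0.8 units further apart.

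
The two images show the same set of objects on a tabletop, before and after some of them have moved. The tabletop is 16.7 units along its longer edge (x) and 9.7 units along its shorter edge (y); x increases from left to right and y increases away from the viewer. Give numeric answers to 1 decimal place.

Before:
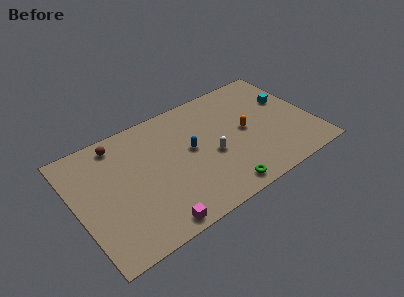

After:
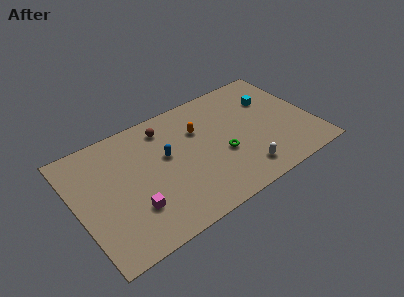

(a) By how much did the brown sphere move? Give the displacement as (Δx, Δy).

(3.3, -0.4)

From the two frames, the brown sphere sits at roughly (3.4, 8.4) before and (6.7, 8.0) after.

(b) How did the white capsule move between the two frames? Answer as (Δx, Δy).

(1.8, -2.4)

The white capsule was at about (9.4, 4.1) and moved to about (11.2, 1.7).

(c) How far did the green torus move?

2.8

The green torus moved from about (9.5, 1.1) to (10.1, 3.8), a distance of √(0.6² + 2.7²) ≈ 2.8.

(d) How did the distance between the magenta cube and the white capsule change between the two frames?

+2.0

The distance was about 5.7 in the first image and 7.7 in the second, so they moved 2.0 units further apart.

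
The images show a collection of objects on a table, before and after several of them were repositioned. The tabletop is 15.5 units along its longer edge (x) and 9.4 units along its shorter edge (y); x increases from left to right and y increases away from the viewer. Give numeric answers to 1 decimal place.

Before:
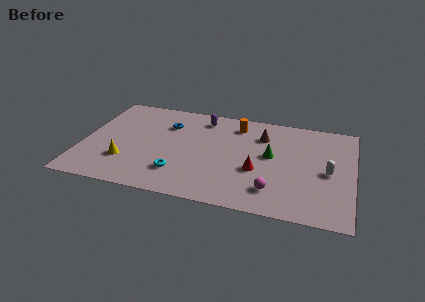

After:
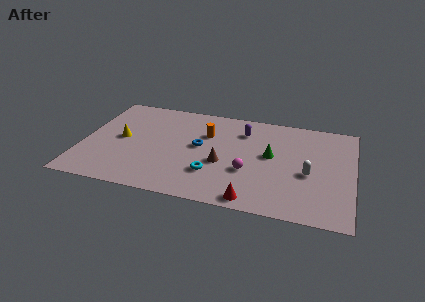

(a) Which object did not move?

the green cone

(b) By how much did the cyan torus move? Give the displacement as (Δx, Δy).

(1.9, 0.4)

From the two frames, the cyan torus sits at roughly (5.7, 2.3) before and (7.6, 2.7) after.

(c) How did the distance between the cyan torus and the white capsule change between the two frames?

-3.1

They were about 8.7 units apart before and 5.6 after — 3.1 units closer together.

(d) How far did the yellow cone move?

2.1

From (2.6, 2.7) to (2.2, 4.8), the yellow cone covered √(0.4² + 2.1²) ≈ 2.1 units.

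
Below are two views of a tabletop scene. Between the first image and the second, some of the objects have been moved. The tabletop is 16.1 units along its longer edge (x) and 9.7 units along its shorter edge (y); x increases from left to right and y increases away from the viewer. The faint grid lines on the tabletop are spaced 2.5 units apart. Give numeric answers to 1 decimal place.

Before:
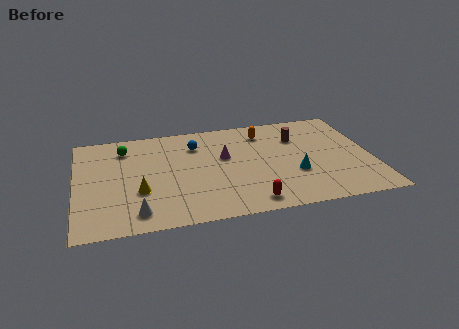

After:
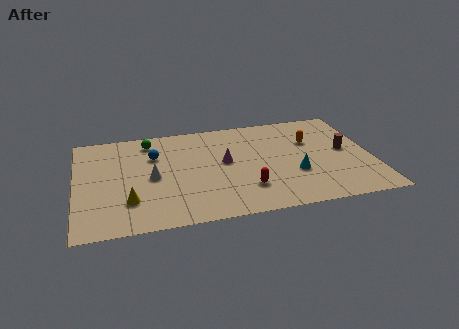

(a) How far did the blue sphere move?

2.4

The blue sphere was near (6.6, 7.3) before and (4.3, 6.7) after, so it travelled √(2.3² + 0.6²) ≈ 2.4 units.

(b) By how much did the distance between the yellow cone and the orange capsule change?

+2.5

The distance was about 8.3 in the first image and 10.8 in the second, so they moved 2.5 units further apart.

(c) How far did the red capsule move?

1.3

The red capsule moved from about (9.2, 1.2) to (9.1, 2.5), a distance of √(0.1² + 1.3²) ≈ 1.3.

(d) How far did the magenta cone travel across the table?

0.5

The magenta cone was near (8.1, 5.8) before and (8.1, 5.3) after, so it travelled √(0.0² + 0.5²) ≈ 0.5 units.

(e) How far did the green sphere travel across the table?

1.5

The green sphere was near (2.7, 7.7) before and (4.1, 8.2) after, so it travelled √(1.4² + 0.5²) ≈ 1.5 units.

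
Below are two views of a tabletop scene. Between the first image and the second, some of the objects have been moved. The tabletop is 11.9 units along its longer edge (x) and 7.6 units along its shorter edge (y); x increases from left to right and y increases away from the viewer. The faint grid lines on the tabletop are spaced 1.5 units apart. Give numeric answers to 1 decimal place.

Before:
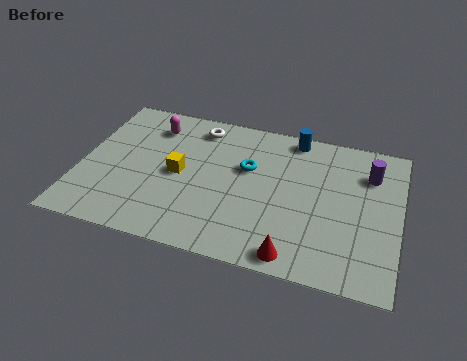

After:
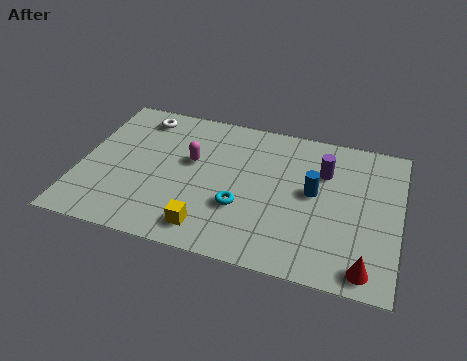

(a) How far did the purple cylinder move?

1.7

The purple cylinder moved from about (10.7, 5.6) to (9.0, 5.3), a distance of √(1.7² + 0.3²) ≈ 1.7.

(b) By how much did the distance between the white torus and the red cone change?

+3.5

Before: roughly 6.9 units apart; after: 10.4. That's 3.5 units further apart.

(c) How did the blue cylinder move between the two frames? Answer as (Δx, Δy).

(0.9, -2.7)

From the two frames, the blue cylinder sits at roughly (7.8, 6.8) before and (8.7, 4.1) after.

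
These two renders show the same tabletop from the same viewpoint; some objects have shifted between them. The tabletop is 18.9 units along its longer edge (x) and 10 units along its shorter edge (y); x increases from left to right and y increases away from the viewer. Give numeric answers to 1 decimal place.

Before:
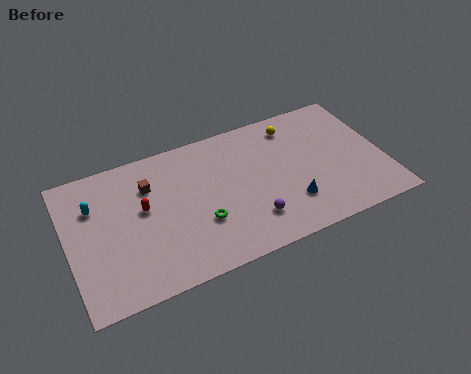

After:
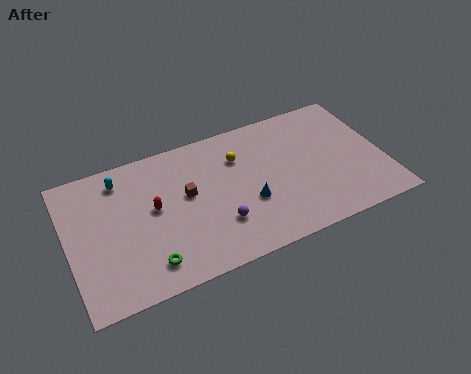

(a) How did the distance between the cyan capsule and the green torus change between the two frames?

-0.4

The distance was about 7.0 in the first image and 6.6 in the second, so they moved 0.4 units closer together.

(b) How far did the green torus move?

3.7

The green torus moved from about (7.7, 3.4) to (4.4, 1.8), a distance of √(3.3² + 1.6²) ≈ 3.7.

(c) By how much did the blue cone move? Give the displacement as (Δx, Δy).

(-2.4, 1.0)

From the two frames, the blue cone sits at roughly (13.0, 2.7) before and (10.6, 3.7) after.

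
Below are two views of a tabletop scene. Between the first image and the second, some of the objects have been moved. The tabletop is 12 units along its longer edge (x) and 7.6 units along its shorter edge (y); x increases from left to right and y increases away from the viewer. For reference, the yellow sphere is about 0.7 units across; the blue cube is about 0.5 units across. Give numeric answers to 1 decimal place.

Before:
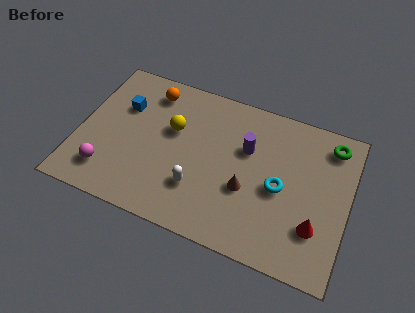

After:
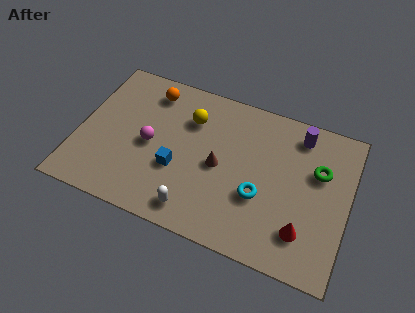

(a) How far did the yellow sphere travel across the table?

1.1

The yellow sphere was near (4.1, 4.7) before and (4.8, 5.5) after, so it travelled √(0.7² + 0.8²) ≈ 1.1 units.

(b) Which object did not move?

the orange sphere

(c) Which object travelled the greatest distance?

the blue cube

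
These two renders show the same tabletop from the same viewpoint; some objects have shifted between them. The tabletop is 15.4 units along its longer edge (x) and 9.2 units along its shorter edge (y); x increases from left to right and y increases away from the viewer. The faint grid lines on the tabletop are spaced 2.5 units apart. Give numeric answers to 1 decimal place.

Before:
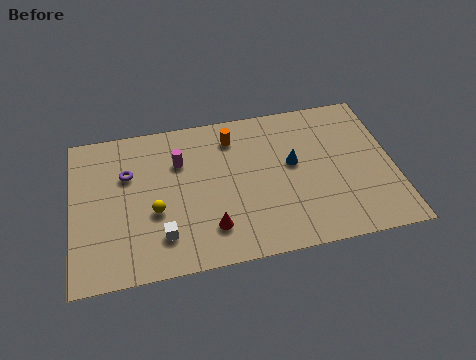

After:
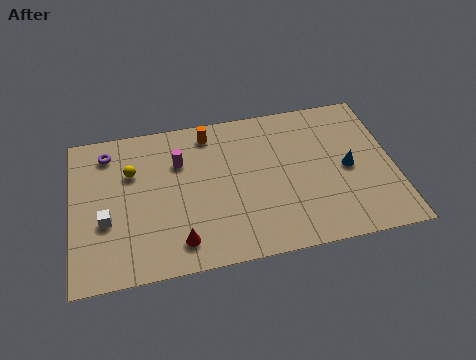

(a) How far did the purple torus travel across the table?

1.7

The purple torus was near (2.7, 6.1) before and (1.8, 7.6) after, so it travelled √(0.9² + 1.5²) ≈ 1.7 units.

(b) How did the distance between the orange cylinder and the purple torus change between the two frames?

-0.4

Before: roughly 5.3 units apart; after: 4.9. That's 0.4 units closer together.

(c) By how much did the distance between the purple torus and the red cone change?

+1.3

Before: roughly 5.5 units apart; after: 6.8. That's 1.3 units further apart.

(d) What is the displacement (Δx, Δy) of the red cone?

(-1.5, -0.5)

From the two frames, the red cone sits at roughly (6.5, 2.1) before and (5.0, 1.6) after.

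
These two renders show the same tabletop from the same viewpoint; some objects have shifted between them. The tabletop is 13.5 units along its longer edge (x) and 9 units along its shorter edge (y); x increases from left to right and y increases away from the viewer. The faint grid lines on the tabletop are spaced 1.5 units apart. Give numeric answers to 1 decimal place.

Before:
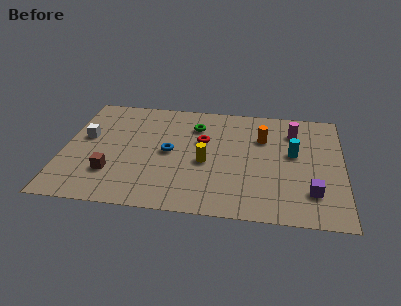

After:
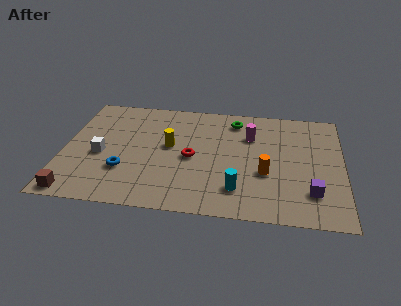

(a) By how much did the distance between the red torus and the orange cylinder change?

+0.7

The distance was about 3.0 in the first image and 3.7 in the second, so they moved 0.7 units further apart.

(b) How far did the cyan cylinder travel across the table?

4.0

From (11.1, 5.1) to (8.5, 2.0), the cyan cylinder covered √(2.6² + 3.1²) ≈ 4.0 units.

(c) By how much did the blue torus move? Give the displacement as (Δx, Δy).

(-2.1, -1.7)

From the two frames, the blue torus sits at roughly (5.1, 4.5) before and (3.0, 2.8) after.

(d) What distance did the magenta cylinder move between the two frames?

2.2

From (11.1, 6.9) to (9.0, 6.3), the magenta cylinder covered √(2.1² + 0.6²) ≈ 2.2 units.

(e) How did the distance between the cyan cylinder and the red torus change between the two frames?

-1.2

They were about 4.4 units apart before and 3.2 after — 1.2 units closer together.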